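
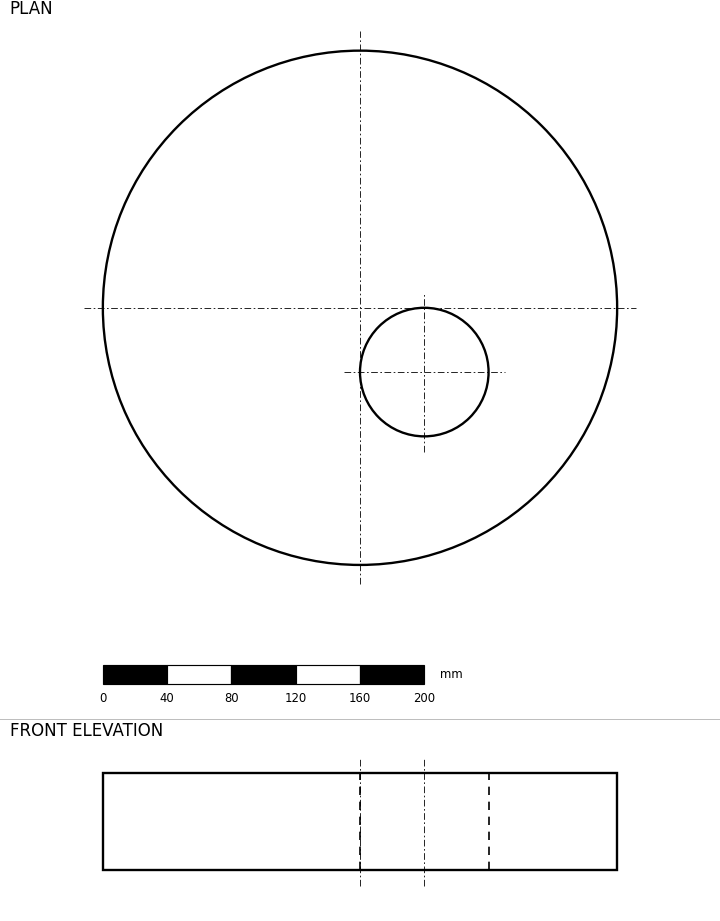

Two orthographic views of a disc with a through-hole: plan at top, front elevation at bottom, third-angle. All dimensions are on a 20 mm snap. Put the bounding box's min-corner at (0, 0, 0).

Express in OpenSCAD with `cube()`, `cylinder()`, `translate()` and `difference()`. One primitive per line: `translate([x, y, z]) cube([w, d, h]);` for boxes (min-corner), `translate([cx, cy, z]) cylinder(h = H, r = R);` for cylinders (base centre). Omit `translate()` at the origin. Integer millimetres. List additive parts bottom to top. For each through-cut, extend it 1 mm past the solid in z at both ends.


difference() {
  translate([160, 160, 0]) cylinder(h = 60, r = 160);
  translate([200, 120, -1]) cylinder(h = 62, r = 40);
}


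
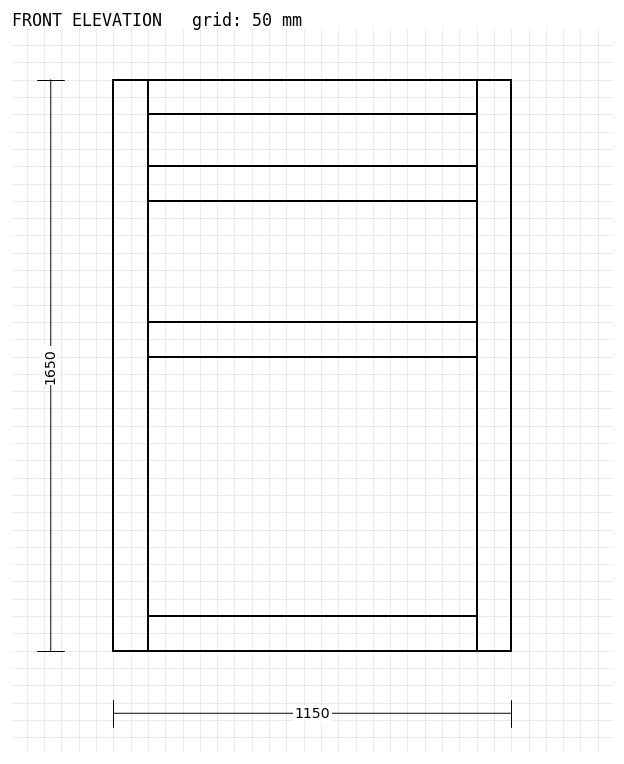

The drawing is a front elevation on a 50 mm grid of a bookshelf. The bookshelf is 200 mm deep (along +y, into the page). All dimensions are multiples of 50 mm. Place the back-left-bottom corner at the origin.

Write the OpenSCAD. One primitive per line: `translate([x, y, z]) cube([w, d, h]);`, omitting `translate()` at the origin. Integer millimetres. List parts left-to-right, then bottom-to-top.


cube([100, 200, 1650]);
translate([100, 0, 0]) cube([950, 200, 100]);
translate([100, 0, 850]) cube([950, 200, 100]);
translate([100, 0, 1300]) cube([950, 200, 100]);
translate([100, 0, 1550]) cube([950, 200, 100]);
translate([1050, 0, 0]) cube([100, 200, 1650]);


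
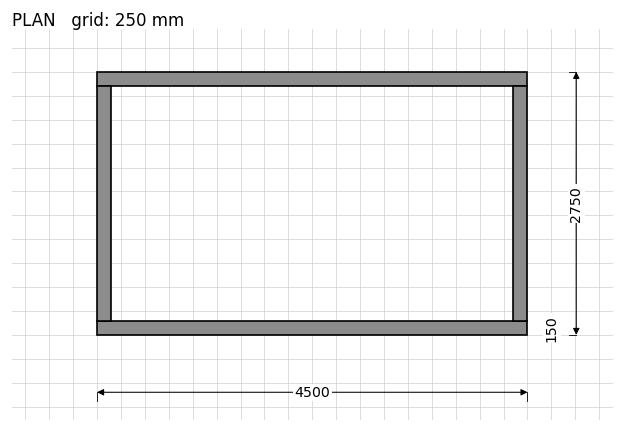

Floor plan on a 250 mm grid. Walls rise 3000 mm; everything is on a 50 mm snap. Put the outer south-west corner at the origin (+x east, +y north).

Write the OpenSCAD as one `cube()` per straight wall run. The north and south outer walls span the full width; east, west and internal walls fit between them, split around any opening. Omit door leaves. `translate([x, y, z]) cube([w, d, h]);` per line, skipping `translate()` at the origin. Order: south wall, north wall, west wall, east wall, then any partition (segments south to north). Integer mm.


cube([4500, 150, 3000]);
translate([0, 2600, 0]) cube([4500, 150, 3000]);
translate([0, 150, 0]) cube([150, 2450, 3000]);
translate([4350, 150, 0]) cube([150, 2450, 3000]);


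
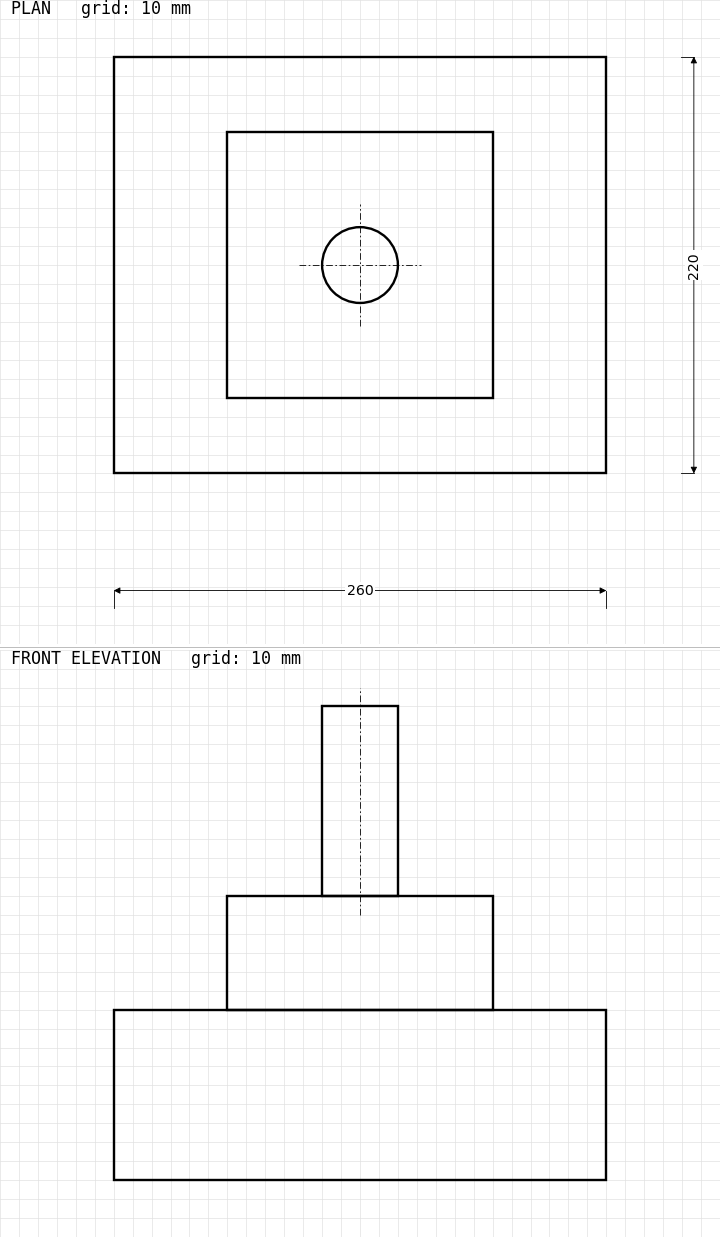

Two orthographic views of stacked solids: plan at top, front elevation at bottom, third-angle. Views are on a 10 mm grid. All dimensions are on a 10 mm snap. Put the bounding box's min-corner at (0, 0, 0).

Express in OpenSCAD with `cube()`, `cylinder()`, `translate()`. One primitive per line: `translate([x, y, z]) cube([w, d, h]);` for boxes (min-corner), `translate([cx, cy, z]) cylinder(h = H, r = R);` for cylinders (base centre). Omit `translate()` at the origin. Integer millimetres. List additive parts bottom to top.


cube([260, 220, 90]);
translate([60, 40, 90]) cube([140, 140, 60]);
translate([130, 110, 150]) cylinder(h = 100, r = 20);


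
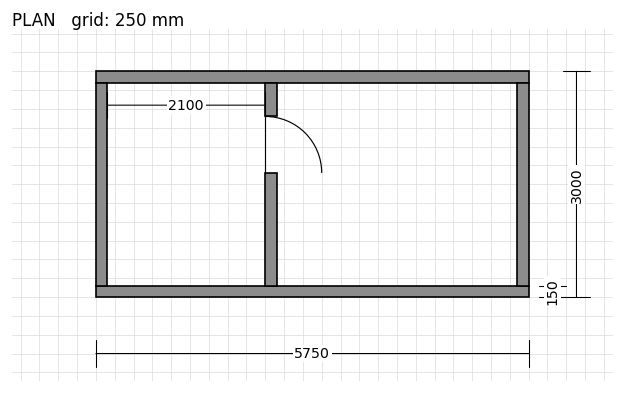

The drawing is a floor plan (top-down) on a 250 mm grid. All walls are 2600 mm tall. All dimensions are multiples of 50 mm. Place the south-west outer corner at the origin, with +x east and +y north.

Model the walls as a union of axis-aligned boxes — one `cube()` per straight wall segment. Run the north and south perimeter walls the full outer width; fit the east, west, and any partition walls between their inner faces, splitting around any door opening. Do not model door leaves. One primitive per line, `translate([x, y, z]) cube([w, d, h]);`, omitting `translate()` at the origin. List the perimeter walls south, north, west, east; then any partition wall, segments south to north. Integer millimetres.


cube([5750, 150, 2600]);
translate([0, 2850, 0]) cube([5750, 150, 2600]);
translate([0, 150, 0]) cube([150, 2700, 2600]);
translate([5600, 150, 0]) cube([150, 2700, 2600]);
translate([2250, 150, 0]) cube([150, 1500, 2600]);
translate([2250, 2400, 0]) cube([150, 450, 2600]);


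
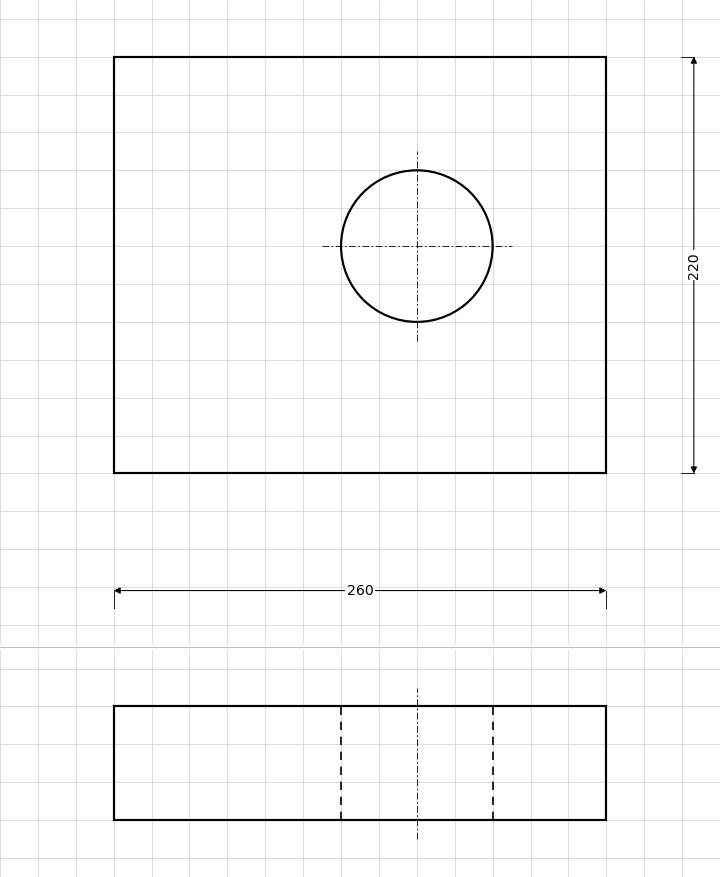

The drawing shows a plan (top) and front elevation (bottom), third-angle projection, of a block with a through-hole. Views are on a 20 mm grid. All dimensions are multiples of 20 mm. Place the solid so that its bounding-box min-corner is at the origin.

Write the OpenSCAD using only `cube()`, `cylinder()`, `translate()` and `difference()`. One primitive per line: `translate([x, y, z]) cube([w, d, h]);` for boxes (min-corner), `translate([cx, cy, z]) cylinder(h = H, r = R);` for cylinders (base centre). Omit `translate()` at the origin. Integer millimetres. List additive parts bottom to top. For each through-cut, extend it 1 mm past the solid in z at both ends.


difference() {
  cube([260, 220, 60]);
  translate([160, 120, -1]) cylinder(h = 62, r = 40);
}


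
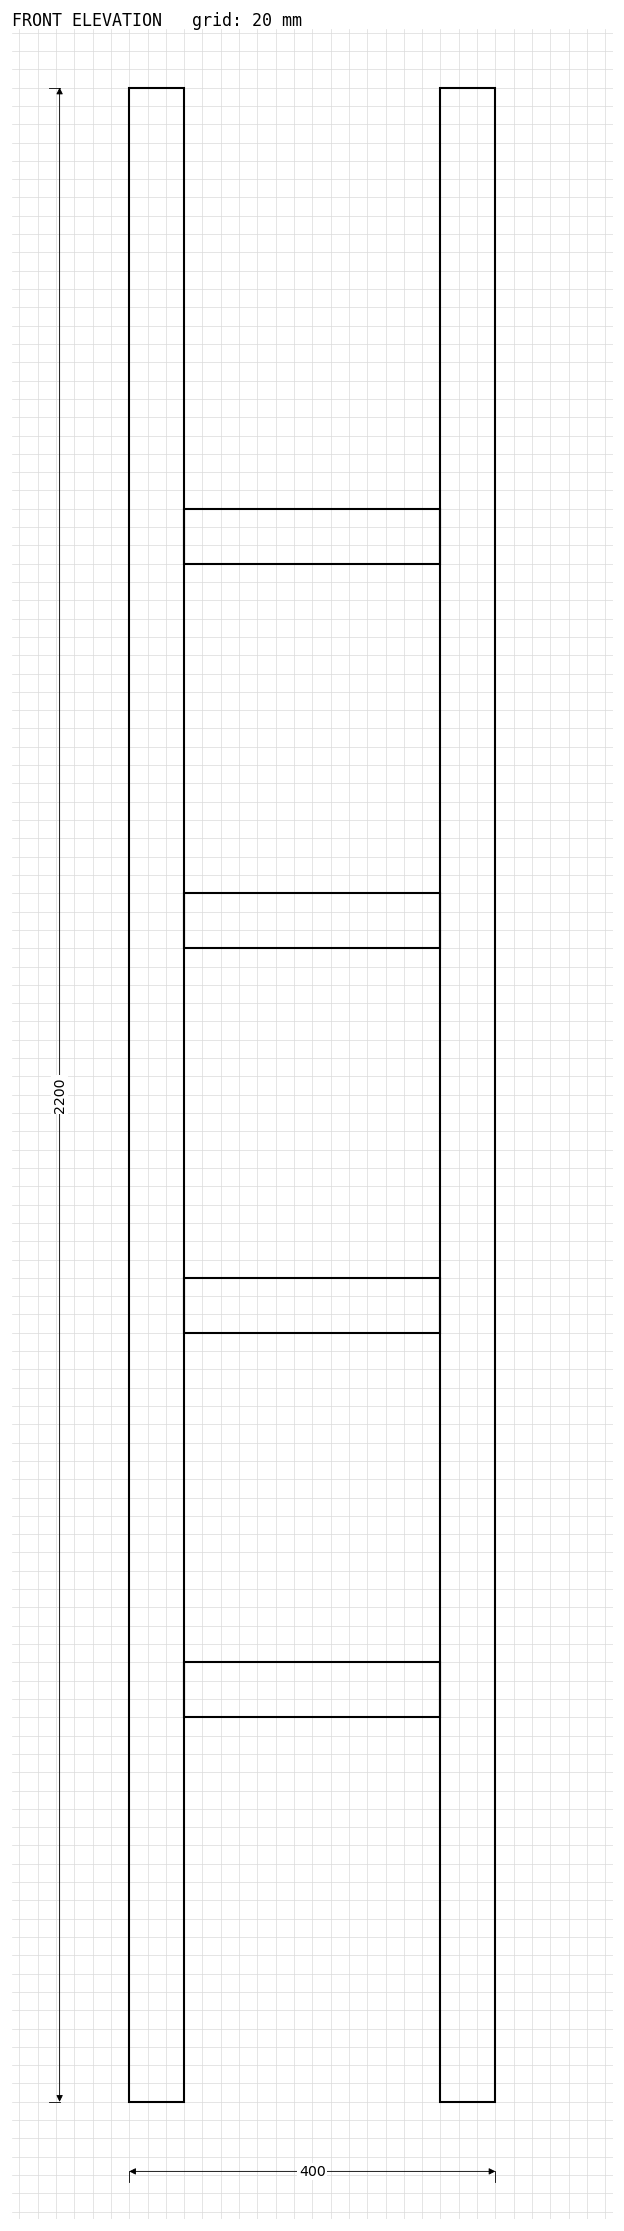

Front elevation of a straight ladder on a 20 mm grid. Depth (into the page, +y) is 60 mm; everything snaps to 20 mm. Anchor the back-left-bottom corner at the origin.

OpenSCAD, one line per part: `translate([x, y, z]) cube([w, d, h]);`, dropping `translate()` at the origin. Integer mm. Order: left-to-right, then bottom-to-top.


cube([60, 60, 2200]);
translate([60, 0, 420]) cube([280, 60, 60]);
translate([60, 0, 840]) cube([280, 60, 60]);
translate([60, 0, 1260]) cube([280, 60, 60]);
translate([60, 0, 1680]) cube([280, 60, 60]);
translate([340, 0, 0]) cube([60, 60, 2200]);


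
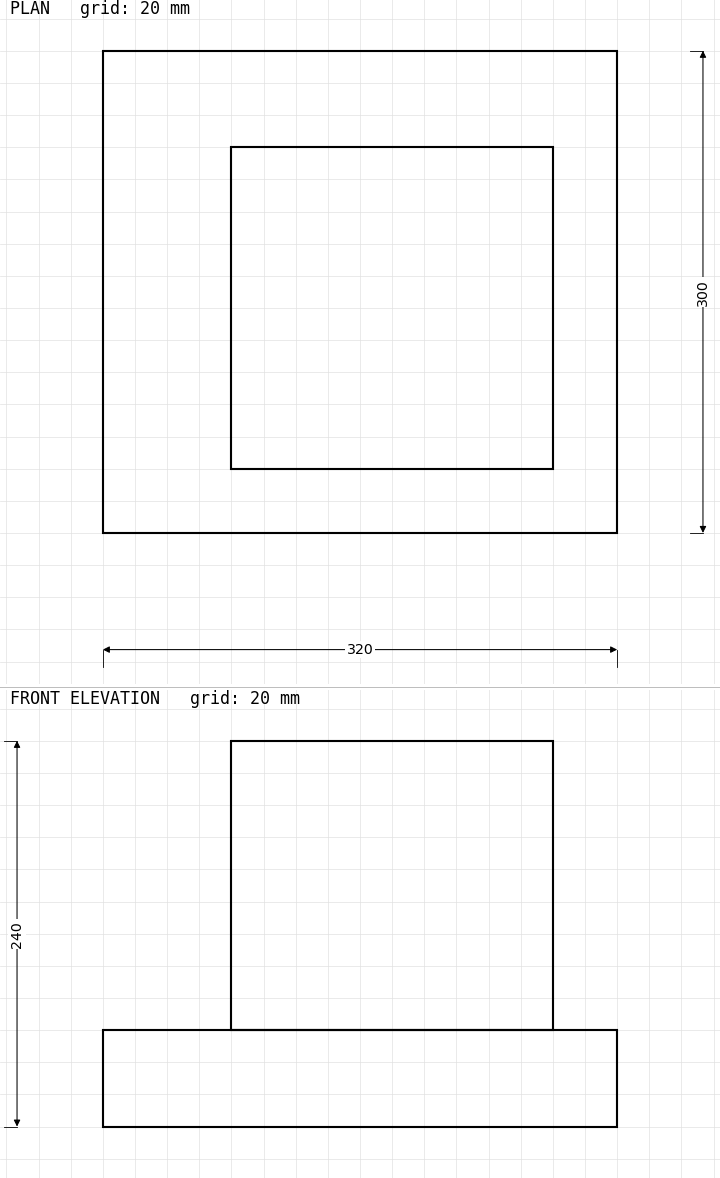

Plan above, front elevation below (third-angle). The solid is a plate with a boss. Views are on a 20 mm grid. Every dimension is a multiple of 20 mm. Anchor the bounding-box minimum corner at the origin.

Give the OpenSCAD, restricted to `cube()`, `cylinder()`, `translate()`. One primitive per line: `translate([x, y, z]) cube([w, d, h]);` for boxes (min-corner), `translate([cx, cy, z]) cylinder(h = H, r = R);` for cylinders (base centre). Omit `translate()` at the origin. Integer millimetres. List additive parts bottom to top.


cube([320, 300, 60]);
translate([80, 40, 60]) cube([200, 200, 180]);


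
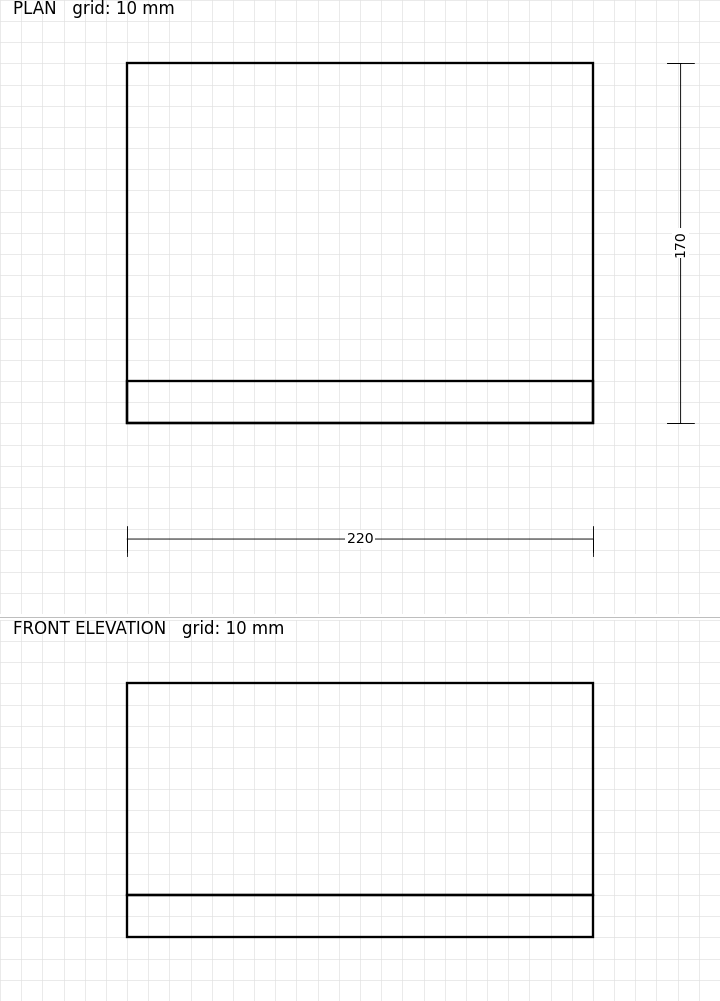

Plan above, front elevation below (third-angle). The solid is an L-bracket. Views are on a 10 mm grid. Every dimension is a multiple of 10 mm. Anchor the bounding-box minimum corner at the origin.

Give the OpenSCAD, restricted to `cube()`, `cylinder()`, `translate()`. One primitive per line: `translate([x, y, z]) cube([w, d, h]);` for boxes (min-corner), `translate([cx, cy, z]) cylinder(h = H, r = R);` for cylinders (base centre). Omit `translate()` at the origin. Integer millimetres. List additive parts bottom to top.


cube([220, 170, 20]);
translate([0, 0, 20]) cube([220, 20, 100]);


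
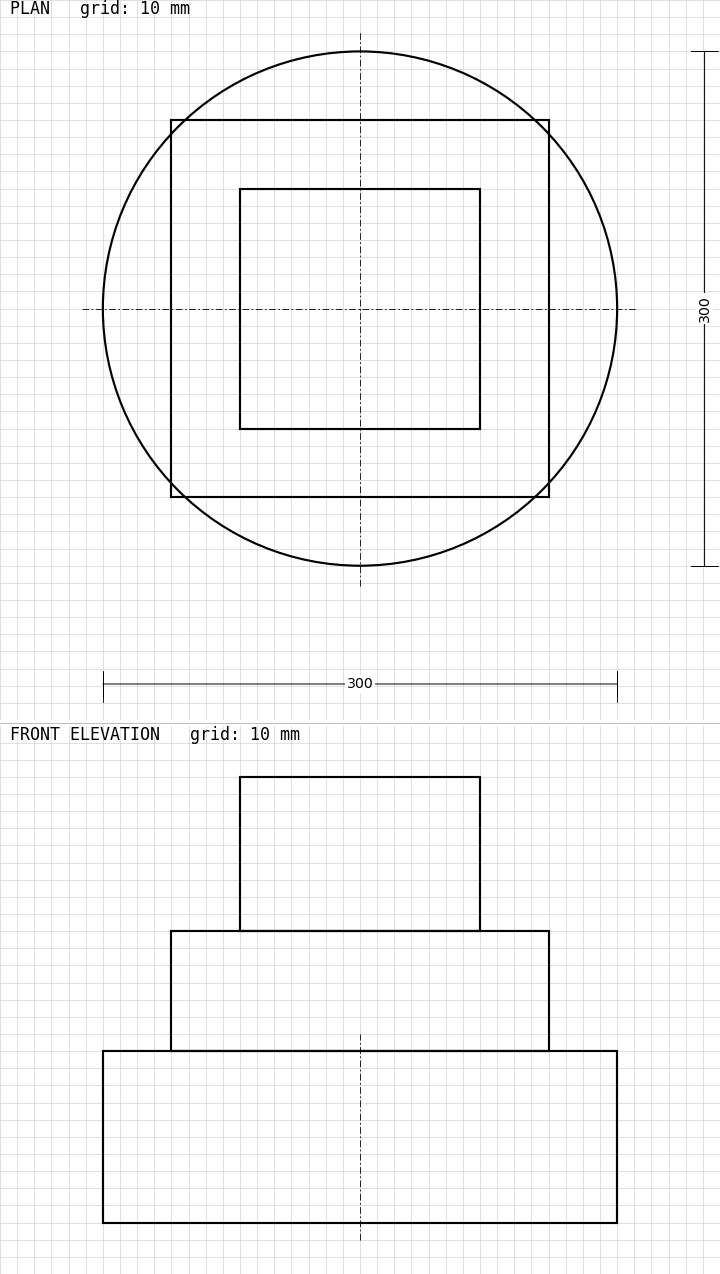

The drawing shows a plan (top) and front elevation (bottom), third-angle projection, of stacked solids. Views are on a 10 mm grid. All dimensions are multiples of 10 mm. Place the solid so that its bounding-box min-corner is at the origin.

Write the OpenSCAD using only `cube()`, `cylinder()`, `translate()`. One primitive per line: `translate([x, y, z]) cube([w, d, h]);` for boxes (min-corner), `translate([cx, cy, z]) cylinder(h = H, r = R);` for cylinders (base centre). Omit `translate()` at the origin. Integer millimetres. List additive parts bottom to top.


translate([150, 150, 0]) cylinder(h = 100, r = 150);
translate([40, 40, 100]) cube([220, 220, 70]);
translate([80, 80, 170]) cube([140, 140, 90]);


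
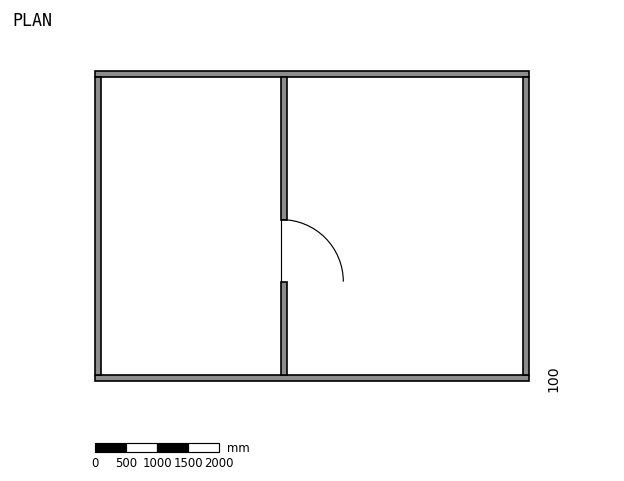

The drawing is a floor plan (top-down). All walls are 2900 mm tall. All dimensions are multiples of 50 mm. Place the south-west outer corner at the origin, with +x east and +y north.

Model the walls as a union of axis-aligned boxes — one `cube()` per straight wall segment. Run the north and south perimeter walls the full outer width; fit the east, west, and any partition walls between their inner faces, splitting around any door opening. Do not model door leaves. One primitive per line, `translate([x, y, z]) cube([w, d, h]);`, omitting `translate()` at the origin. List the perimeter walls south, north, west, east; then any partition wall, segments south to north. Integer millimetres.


cube([7000, 100, 2900]);
translate([0, 4900, 0]) cube([7000, 100, 2900]);
translate([0, 100, 0]) cube([100, 4800, 2900]);
translate([6900, 100, 0]) cube([100, 4800, 2900]);
translate([3000, 100, 0]) cube([100, 1500, 2900]);
translate([3000, 2600, 0]) cube([100, 2300, 2900]);


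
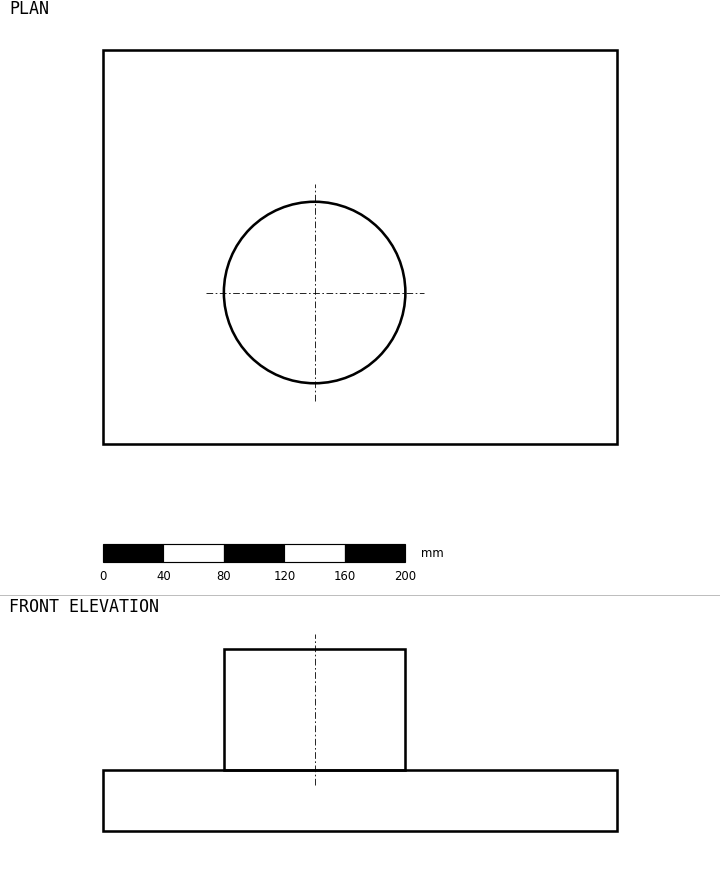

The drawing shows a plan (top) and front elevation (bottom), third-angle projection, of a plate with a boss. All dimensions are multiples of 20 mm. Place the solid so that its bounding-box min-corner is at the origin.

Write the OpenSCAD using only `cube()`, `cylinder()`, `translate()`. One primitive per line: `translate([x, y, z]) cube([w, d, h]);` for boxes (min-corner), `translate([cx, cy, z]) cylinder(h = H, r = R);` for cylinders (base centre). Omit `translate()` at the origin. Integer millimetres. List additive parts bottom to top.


cube([340, 260, 40]);
translate([140, 100, 40]) cylinder(h = 80, r = 60);


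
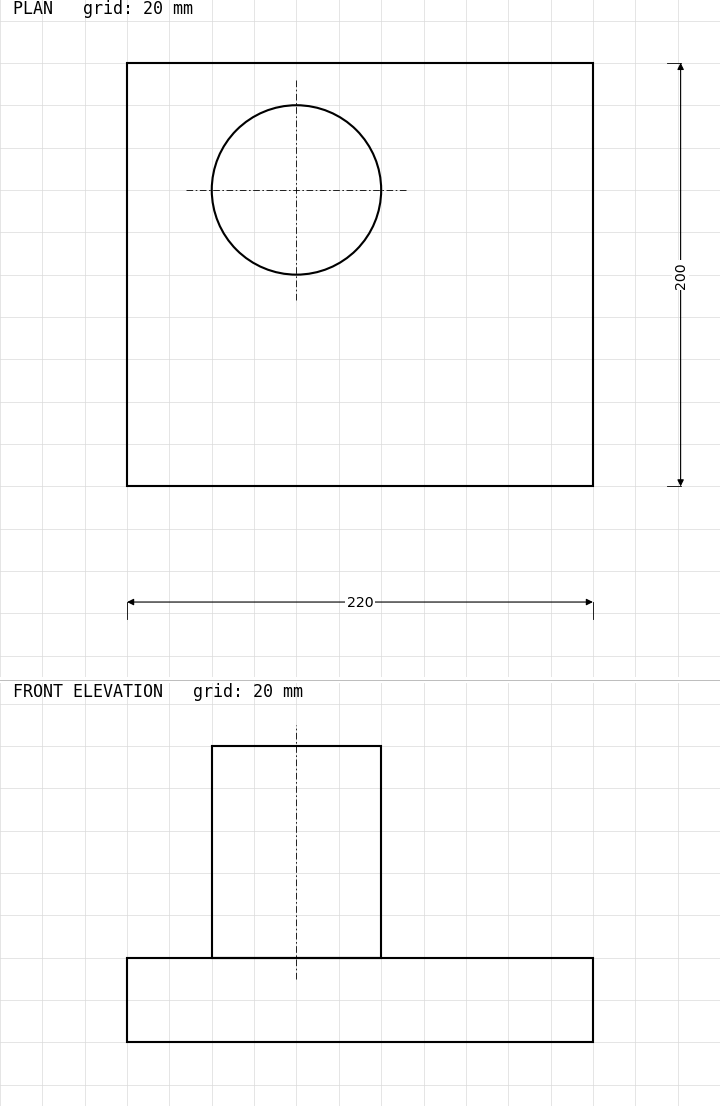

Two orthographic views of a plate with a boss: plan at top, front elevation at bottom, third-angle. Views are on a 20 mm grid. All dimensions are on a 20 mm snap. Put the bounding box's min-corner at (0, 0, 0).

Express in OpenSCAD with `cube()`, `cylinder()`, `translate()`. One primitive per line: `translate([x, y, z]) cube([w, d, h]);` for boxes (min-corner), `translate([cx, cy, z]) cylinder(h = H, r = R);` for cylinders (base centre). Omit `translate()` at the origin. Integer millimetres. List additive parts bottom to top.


cube([220, 200, 40]);
translate([80, 140, 40]) cylinder(h = 100, r = 40);


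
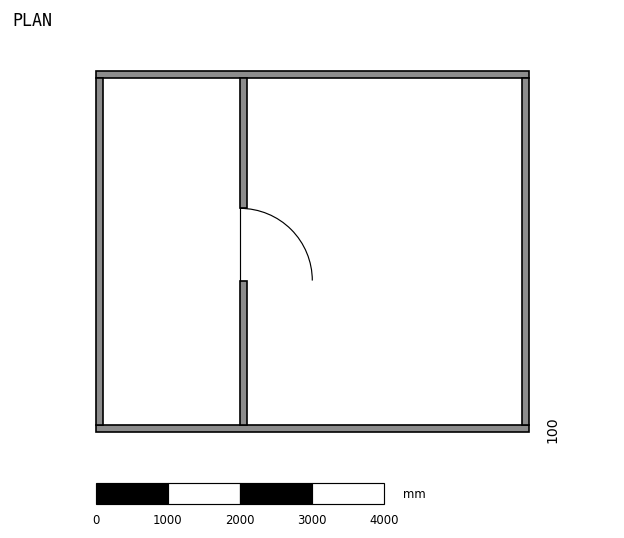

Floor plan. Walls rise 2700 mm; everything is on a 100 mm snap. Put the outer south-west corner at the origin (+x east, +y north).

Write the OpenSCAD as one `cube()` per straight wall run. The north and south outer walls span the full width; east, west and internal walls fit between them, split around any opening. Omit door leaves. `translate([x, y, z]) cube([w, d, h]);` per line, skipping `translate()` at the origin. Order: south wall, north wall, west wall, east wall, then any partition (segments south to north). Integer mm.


cube([6000, 100, 2700]);
translate([0, 4900, 0]) cube([6000, 100, 2700]);
translate([0, 100, 0]) cube([100, 4800, 2700]);
translate([5900, 100, 0]) cube([100, 4800, 2700]);
translate([2000, 100, 0]) cube([100, 2000, 2700]);
translate([2000, 3100, 0]) cube([100, 1800, 2700]);


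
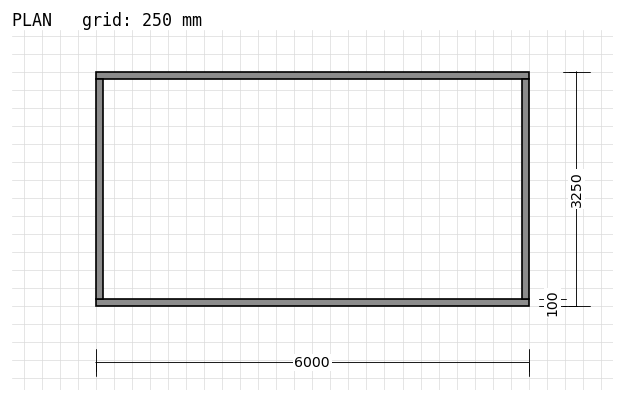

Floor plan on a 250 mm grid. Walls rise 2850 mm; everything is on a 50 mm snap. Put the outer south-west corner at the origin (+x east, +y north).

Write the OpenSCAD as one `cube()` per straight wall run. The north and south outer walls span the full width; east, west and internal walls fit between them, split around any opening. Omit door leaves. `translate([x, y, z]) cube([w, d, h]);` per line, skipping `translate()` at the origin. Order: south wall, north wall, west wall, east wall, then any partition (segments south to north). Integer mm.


cube([6000, 100, 2850]);
translate([0, 3150, 0]) cube([6000, 100, 2850]);
translate([0, 100, 0]) cube([100, 3050, 2850]);
translate([5900, 100, 0]) cube([100, 3050, 2850]);


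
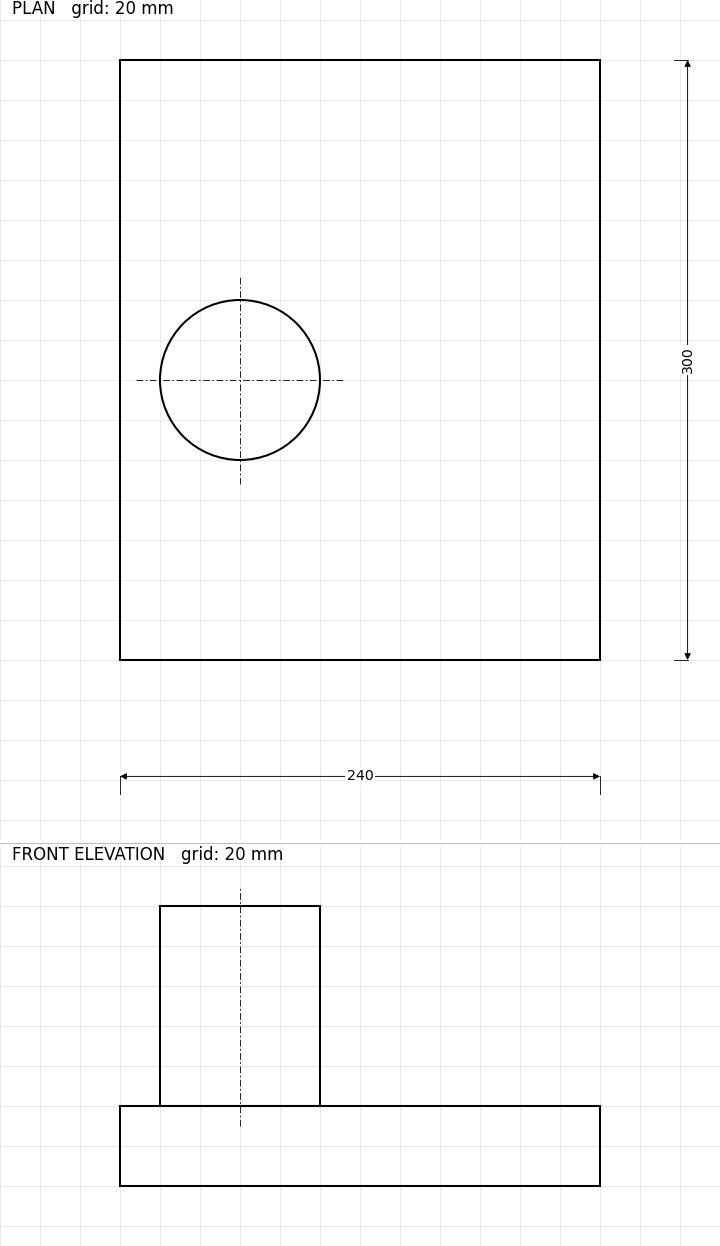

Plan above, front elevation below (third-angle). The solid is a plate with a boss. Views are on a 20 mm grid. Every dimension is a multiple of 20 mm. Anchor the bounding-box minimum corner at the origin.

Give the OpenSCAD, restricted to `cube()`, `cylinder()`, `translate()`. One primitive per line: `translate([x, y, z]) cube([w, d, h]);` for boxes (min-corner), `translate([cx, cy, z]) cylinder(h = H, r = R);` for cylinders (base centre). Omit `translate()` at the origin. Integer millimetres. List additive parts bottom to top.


cube([240, 300, 40]);
translate([60, 140, 40]) cylinder(h = 100, r = 40);


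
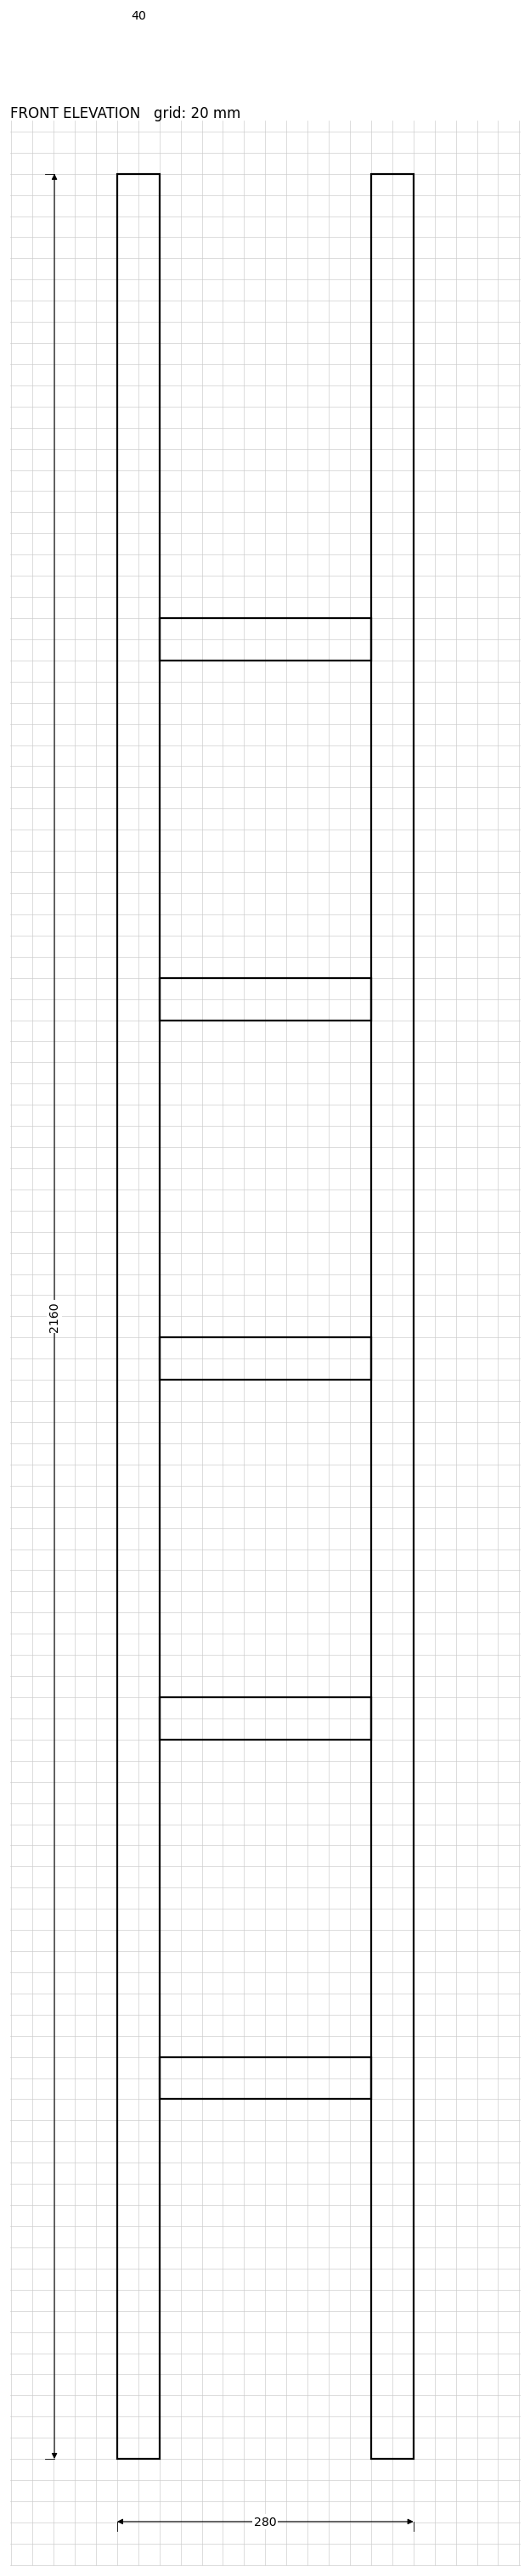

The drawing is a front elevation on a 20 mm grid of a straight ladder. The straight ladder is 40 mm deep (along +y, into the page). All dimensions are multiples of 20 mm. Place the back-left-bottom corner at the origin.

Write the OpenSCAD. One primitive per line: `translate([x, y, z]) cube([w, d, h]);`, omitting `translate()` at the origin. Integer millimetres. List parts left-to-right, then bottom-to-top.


cube([40, 40, 2160]);
translate([40, 0, 340]) cube([200, 40, 40]);
translate([40, 0, 680]) cube([200, 40, 40]);
translate([40, 0, 1020]) cube([200, 40, 40]);
translate([40, 0, 1360]) cube([200, 40, 40]);
translate([40, 0, 1700]) cube([200, 40, 40]);
translate([240, 0, 0]) cube([40, 40, 2160]);


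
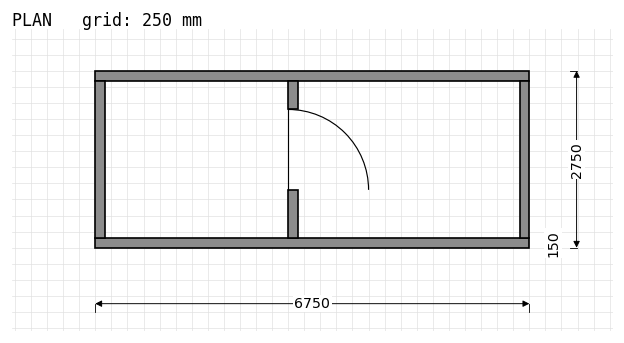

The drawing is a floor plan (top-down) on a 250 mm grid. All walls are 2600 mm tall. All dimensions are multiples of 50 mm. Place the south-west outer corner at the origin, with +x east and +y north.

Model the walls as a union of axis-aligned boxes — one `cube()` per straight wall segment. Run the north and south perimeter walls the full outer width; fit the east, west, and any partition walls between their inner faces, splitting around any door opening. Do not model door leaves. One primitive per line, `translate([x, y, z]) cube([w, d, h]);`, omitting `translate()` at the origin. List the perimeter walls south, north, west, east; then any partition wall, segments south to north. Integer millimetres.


cube([6750, 150, 2600]);
translate([0, 2600, 0]) cube([6750, 150, 2600]);
translate([0, 150, 0]) cube([150, 2450, 2600]);
translate([6600, 150, 0]) cube([150, 2450, 2600]);
translate([3000, 150, 0]) cube([150, 750, 2600]);
translate([3000, 2150, 0]) cube([150, 450, 2600]);


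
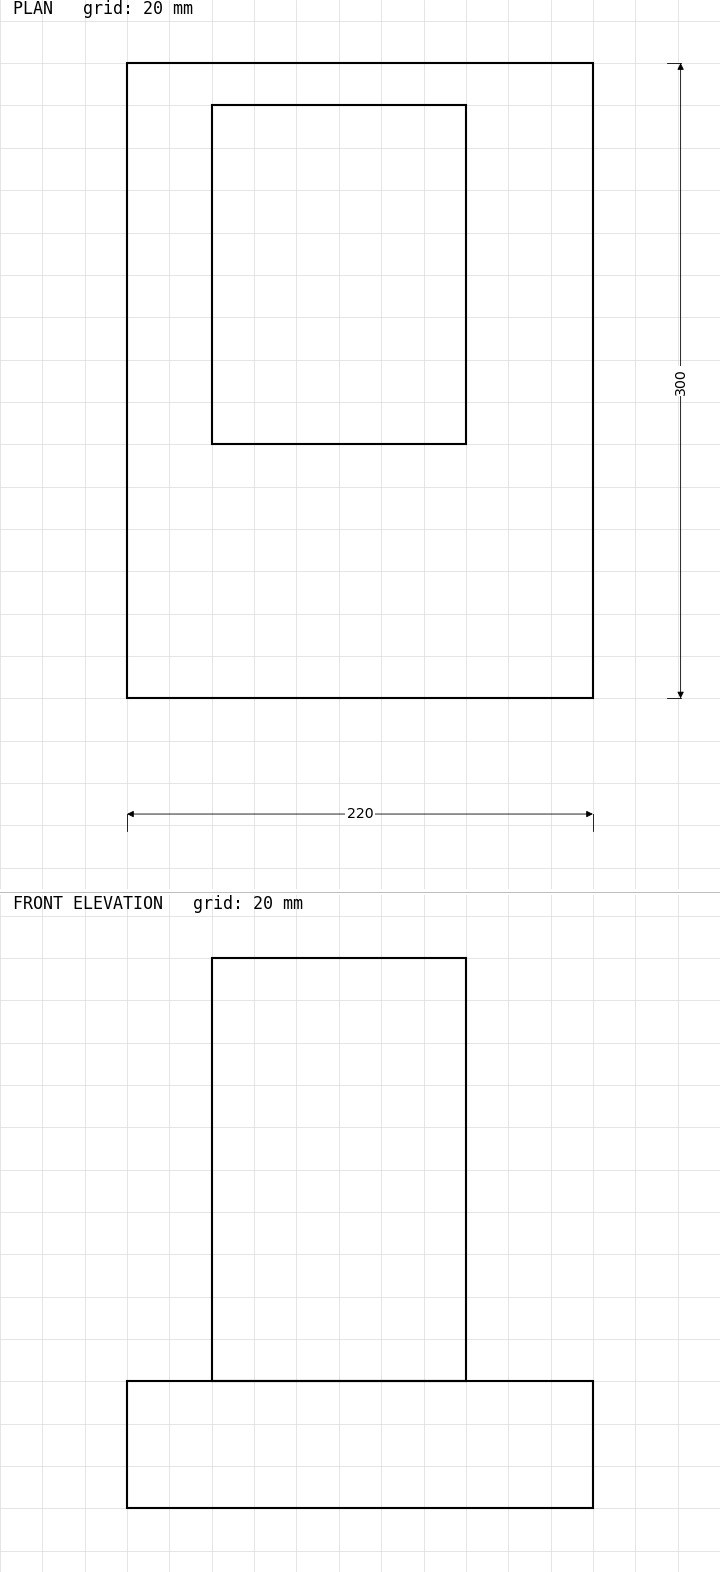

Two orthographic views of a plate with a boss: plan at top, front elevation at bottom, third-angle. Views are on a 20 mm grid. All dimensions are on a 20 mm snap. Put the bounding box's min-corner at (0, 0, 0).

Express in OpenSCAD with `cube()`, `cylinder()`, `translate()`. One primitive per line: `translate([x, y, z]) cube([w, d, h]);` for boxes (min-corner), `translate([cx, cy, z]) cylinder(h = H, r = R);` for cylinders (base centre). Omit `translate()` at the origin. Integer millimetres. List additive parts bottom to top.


cube([220, 300, 60]);
translate([40, 120, 60]) cube([120, 160, 200]);


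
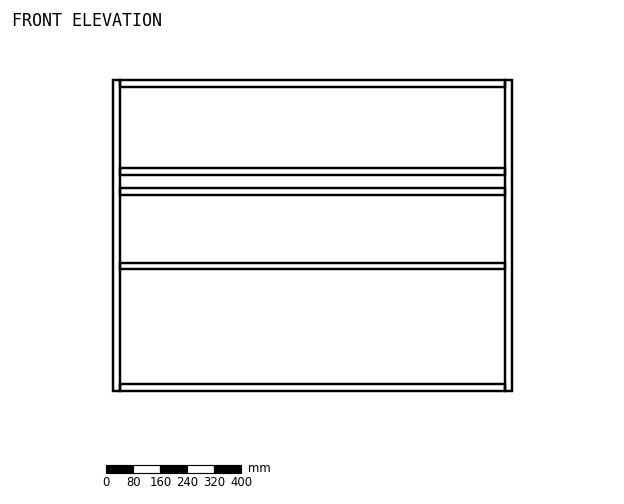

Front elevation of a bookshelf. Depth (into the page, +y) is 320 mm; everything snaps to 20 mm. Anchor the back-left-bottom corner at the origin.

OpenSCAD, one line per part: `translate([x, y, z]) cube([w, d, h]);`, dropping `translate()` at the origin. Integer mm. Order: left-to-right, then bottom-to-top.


cube([20, 320, 920]);
translate([20, 0, 0]) cube([1140, 320, 20]);
translate([20, 0, 360]) cube([1140, 320, 20]);
translate([20, 0, 580]) cube([1140, 320, 20]);
translate([20, 0, 640]) cube([1140, 320, 20]);
translate([20, 0, 900]) cube([1140, 320, 20]);
translate([1160, 0, 0]) cube([20, 320, 920]);


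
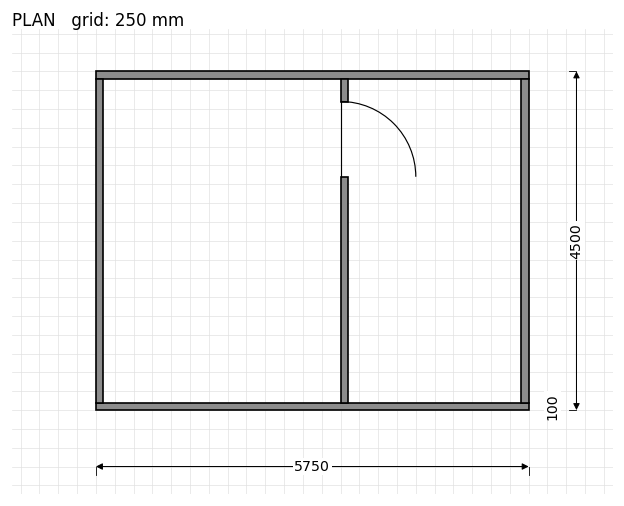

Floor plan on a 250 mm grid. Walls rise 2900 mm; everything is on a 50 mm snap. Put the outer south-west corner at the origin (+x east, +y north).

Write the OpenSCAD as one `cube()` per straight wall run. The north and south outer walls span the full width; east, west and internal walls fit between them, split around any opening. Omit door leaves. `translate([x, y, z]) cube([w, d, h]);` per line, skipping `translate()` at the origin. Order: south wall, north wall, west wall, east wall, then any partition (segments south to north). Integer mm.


cube([5750, 100, 2900]);
translate([0, 4400, 0]) cube([5750, 100, 2900]);
translate([0, 100, 0]) cube([100, 4300, 2900]);
translate([5650, 100, 0]) cube([100, 4300, 2900]);
translate([3250, 100, 0]) cube([100, 3000, 2900]);
translate([3250, 4100, 0]) cube([100, 300, 2900]);


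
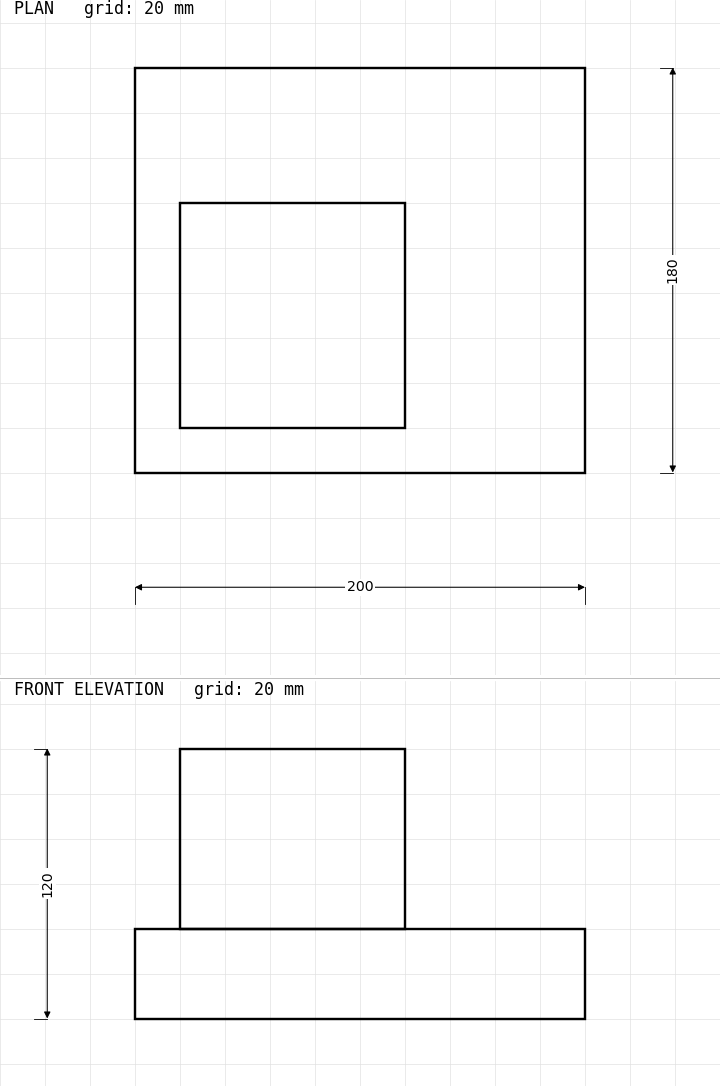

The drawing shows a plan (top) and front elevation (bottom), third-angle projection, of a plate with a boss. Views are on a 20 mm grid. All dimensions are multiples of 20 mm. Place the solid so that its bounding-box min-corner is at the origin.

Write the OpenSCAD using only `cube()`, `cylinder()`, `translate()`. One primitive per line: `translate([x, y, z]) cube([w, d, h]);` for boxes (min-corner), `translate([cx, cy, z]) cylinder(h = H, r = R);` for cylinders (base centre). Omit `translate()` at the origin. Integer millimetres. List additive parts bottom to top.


cube([200, 180, 40]);
translate([20, 20, 40]) cube([100, 100, 80]);


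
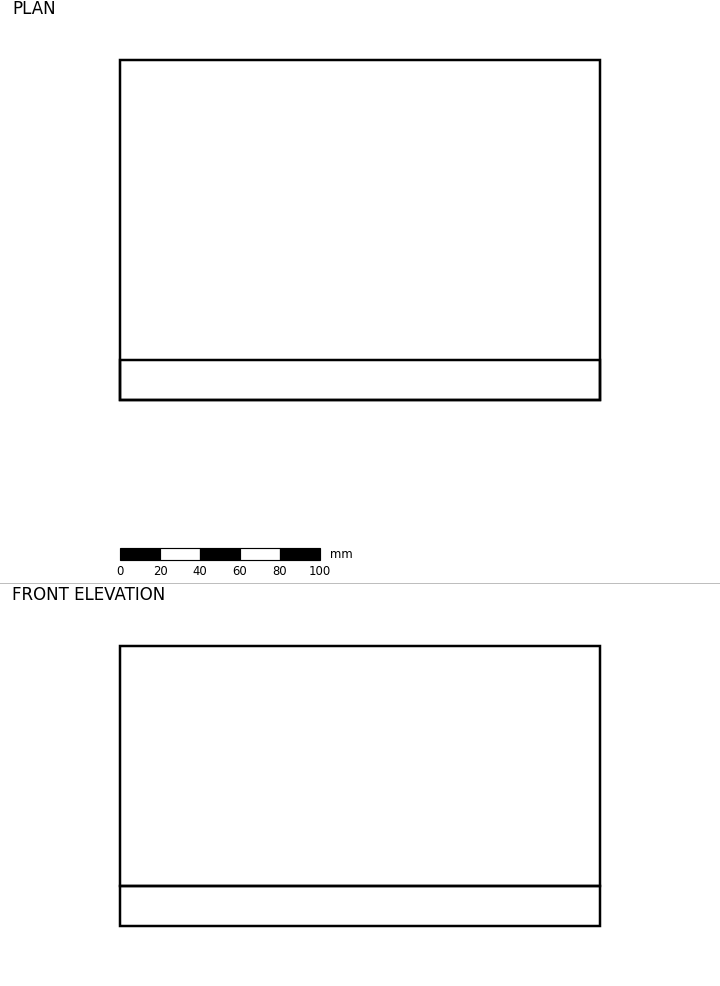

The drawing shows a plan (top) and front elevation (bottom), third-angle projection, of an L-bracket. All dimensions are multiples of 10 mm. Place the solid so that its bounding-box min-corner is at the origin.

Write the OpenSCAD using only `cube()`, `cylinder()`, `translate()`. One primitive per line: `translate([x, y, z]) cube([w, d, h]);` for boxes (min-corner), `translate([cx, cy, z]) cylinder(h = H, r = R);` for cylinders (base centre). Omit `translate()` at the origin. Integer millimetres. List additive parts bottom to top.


cube([240, 170, 20]);
translate([0, 0, 20]) cube([240, 20, 120]);


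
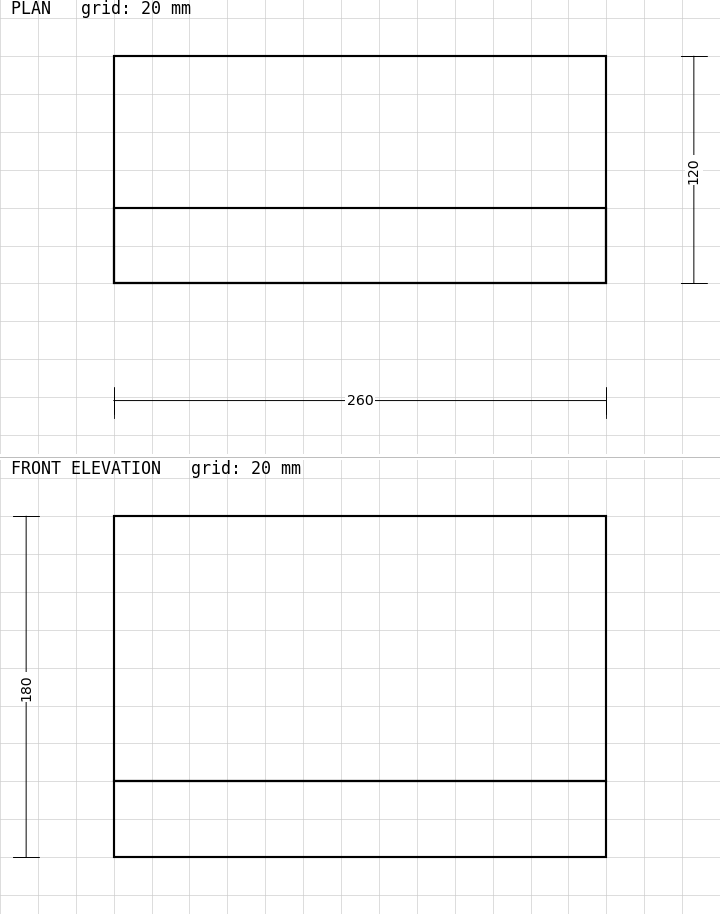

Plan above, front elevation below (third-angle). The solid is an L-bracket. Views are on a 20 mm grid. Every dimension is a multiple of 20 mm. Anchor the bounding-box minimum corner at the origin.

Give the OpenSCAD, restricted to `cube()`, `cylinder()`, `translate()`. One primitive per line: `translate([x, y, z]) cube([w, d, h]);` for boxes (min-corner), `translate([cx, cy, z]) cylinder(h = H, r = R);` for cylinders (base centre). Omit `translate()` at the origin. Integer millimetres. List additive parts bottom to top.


cube([260, 120, 40]);
translate([0, 0, 40]) cube([260, 40, 140]);


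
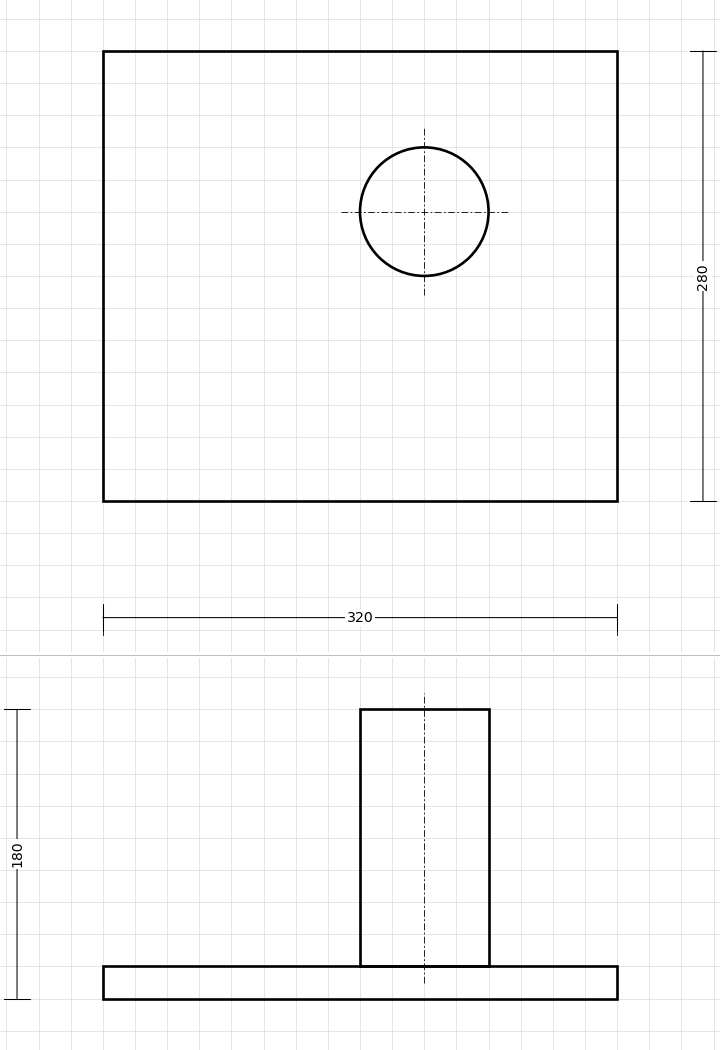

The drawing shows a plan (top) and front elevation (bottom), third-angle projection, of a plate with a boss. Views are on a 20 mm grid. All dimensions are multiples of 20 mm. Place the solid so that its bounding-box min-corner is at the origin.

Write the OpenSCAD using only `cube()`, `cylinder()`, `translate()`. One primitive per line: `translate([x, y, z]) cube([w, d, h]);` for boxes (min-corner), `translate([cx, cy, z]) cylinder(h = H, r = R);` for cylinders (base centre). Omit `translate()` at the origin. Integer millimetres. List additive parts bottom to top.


cube([320, 280, 20]);
translate([200, 180, 20]) cylinder(h = 160, r = 40);


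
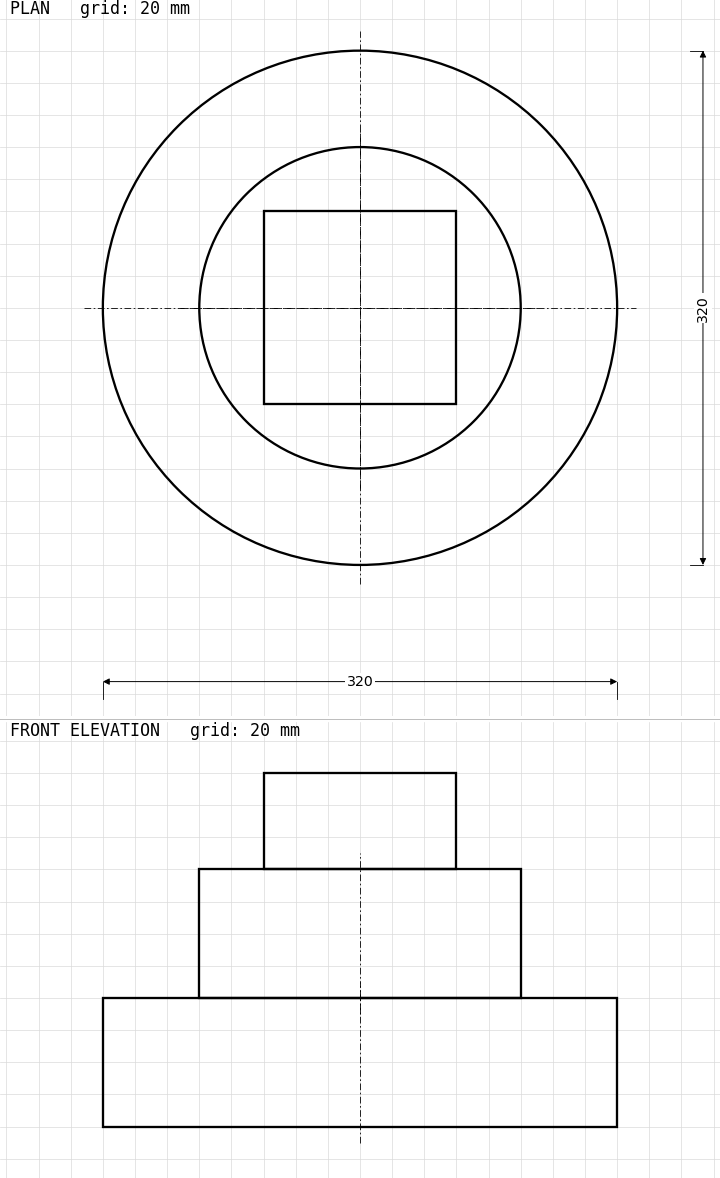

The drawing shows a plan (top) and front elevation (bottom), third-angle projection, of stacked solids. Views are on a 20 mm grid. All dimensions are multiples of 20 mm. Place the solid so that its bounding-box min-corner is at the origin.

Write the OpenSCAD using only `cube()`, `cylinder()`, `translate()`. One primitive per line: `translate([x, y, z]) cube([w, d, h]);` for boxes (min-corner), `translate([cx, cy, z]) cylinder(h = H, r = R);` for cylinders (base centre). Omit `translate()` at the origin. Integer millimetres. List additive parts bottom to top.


translate([160, 160, 0]) cylinder(h = 80, r = 160);
translate([160, 160, 80]) cylinder(h = 80, r = 100);
translate([100, 100, 160]) cube([120, 120, 60]);


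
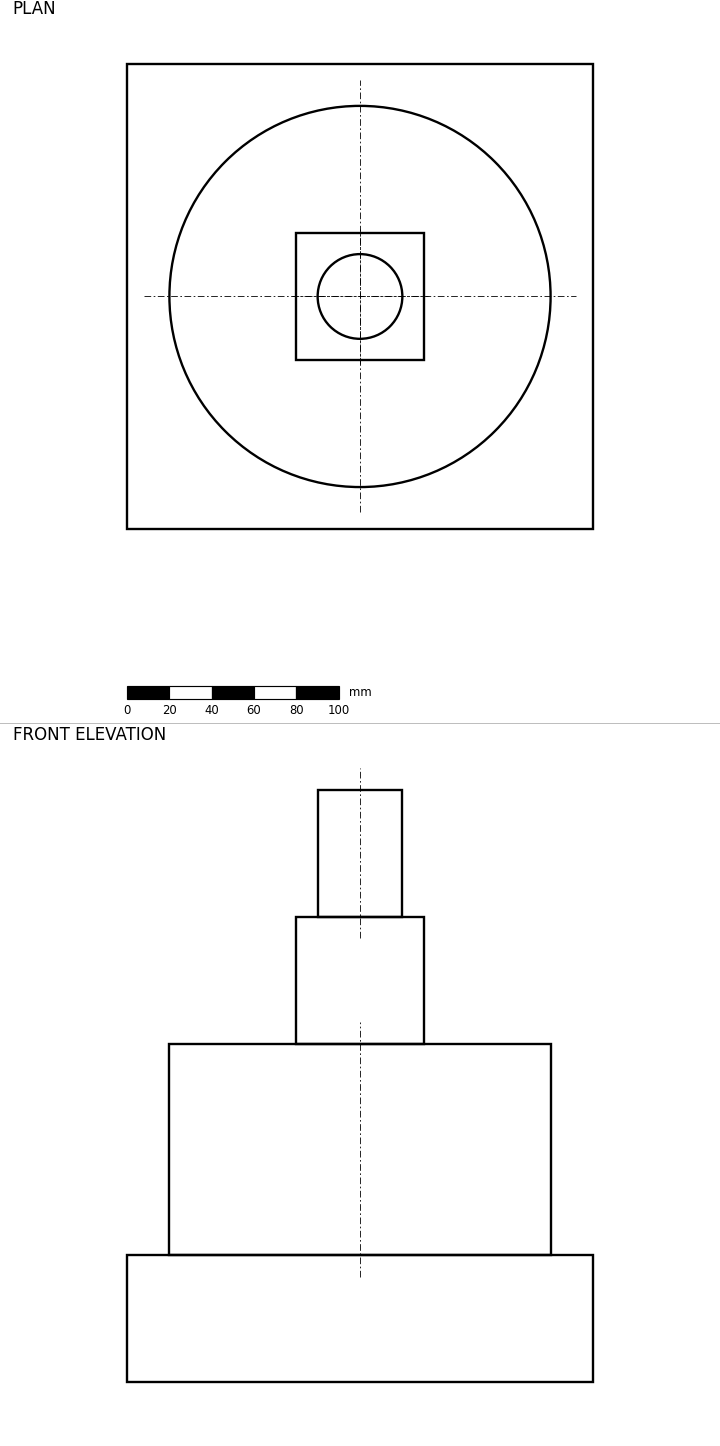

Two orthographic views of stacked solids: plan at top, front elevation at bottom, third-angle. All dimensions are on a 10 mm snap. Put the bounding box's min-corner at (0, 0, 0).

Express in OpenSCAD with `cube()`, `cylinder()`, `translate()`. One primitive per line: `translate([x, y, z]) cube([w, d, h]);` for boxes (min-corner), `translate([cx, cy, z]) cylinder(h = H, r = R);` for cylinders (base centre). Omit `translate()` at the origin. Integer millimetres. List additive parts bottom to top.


cube([220, 220, 60]);
translate([110, 110, 60]) cylinder(h = 100, r = 90);
translate([80, 80, 160]) cube([60, 60, 60]);
translate([110, 110, 220]) cylinder(h = 60, r = 20);


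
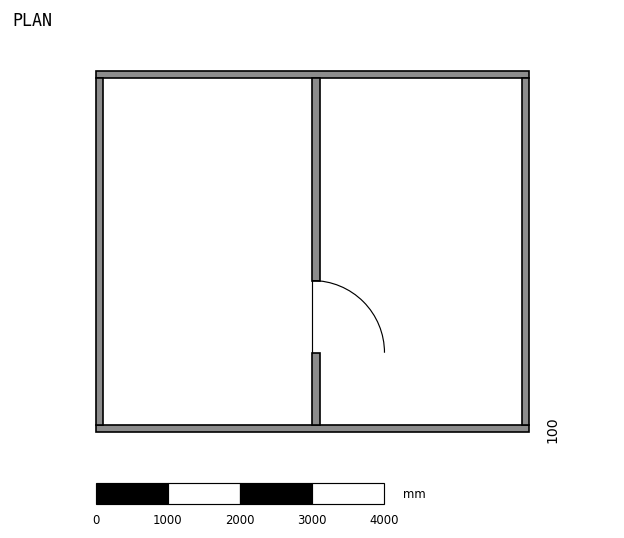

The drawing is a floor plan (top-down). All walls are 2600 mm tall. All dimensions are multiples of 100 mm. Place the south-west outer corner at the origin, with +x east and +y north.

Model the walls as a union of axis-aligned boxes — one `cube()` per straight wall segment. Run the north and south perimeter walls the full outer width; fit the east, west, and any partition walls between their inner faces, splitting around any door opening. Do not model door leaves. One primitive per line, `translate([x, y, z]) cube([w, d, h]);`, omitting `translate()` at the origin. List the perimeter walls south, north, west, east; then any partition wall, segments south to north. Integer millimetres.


cube([6000, 100, 2600]);
translate([0, 4900, 0]) cube([6000, 100, 2600]);
translate([0, 100, 0]) cube([100, 4800, 2600]);
translate([5900, 100, 0]) cube([100, 4800, 2600]);
translate([3000, 100, 0]) cube([100, 1000, 2600]);
translate([3000, 2100, 0]) cube([100, 2800, 2600]);


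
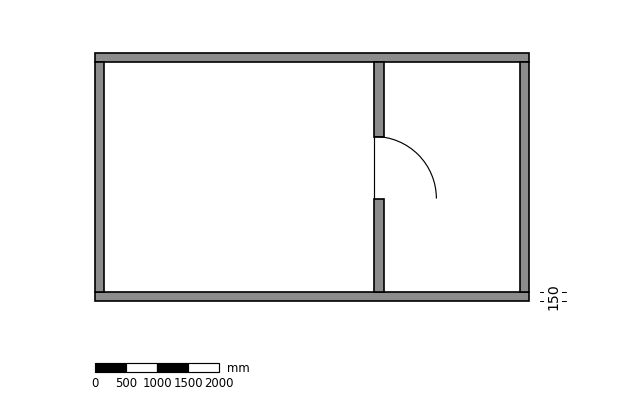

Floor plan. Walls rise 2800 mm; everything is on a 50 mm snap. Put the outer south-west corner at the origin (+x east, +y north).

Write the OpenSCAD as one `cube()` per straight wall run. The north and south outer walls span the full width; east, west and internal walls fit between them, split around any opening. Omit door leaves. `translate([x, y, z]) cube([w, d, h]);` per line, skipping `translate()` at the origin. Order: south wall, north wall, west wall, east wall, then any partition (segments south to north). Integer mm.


cube([7000, 150, 2800]);
translate([0, 3850, 0]) cube([7000, 150, 2800]);
translate([0, 150, 0]) cube([150, 3700, 2800]);
translate([6850, 150, 0]) cube([150, 3700, 2800]);
translate([4500, 150, 0]) cube([150, 1500, 2800]);
translate([4500, 2650, 0]) cube([150, 1200, 2800]);


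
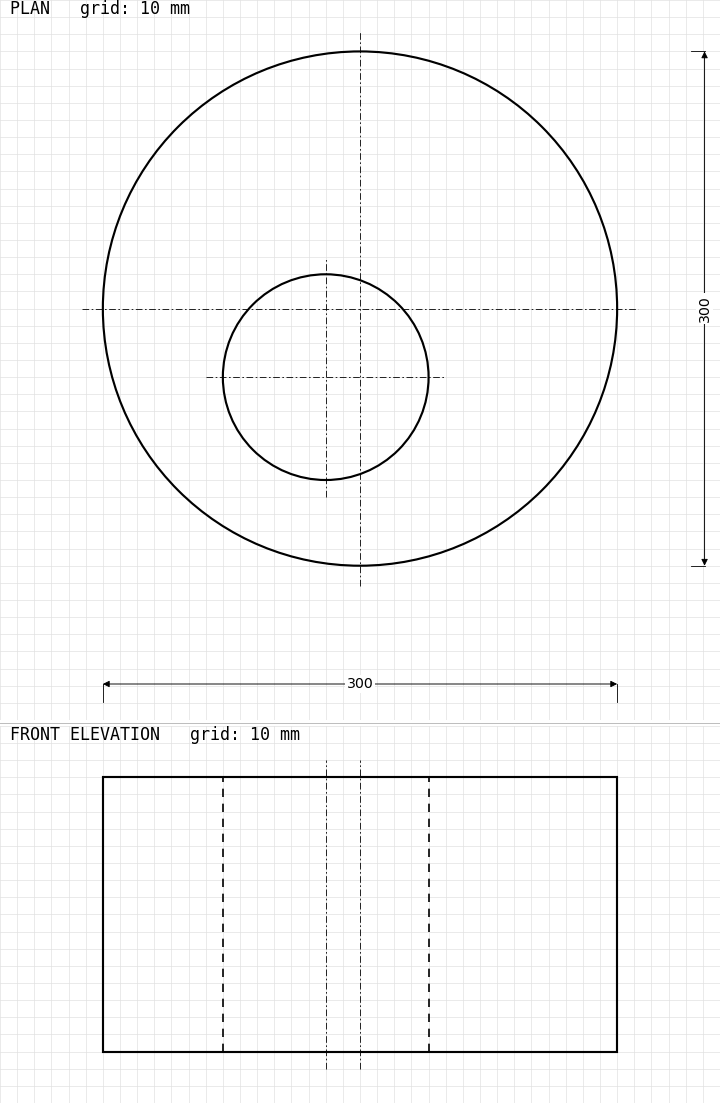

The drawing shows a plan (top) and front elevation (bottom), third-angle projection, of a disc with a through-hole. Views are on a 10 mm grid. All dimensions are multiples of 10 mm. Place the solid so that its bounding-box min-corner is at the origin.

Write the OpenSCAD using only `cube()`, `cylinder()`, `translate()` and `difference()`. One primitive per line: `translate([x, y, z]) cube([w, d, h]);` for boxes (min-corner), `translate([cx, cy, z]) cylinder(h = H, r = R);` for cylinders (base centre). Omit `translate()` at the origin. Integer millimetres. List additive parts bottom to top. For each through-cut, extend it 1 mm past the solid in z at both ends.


difference() {
  translate([150, 150, 0]) cylinder(h = 160, r = 150);
  translate([130, 110, -1]) cylinder(h = 162, r = 60);
}


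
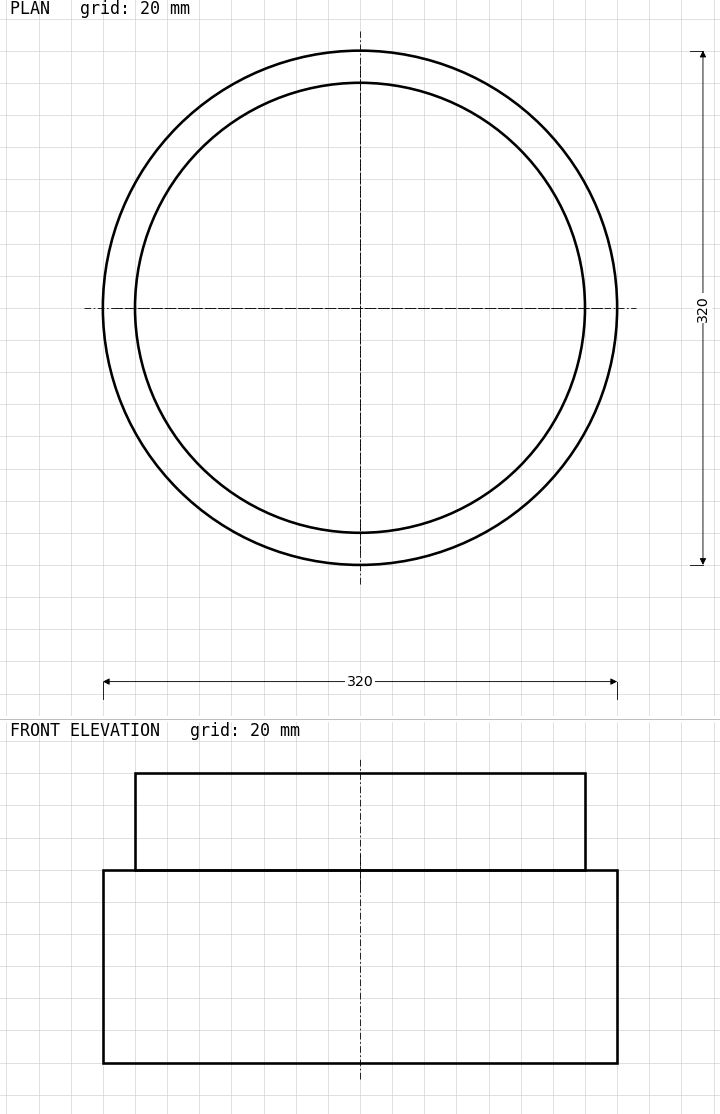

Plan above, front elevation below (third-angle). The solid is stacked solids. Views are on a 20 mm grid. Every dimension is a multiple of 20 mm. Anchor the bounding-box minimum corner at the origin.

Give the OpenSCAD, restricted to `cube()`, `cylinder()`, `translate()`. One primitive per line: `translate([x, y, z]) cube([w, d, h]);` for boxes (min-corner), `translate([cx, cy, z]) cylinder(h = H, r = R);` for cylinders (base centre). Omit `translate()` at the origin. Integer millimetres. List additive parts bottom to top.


translate([160, 160, 0]) cylinder(h = 120, r = 160);
translate([160, 160, 120]) cylinder(h = 60, r = 140);


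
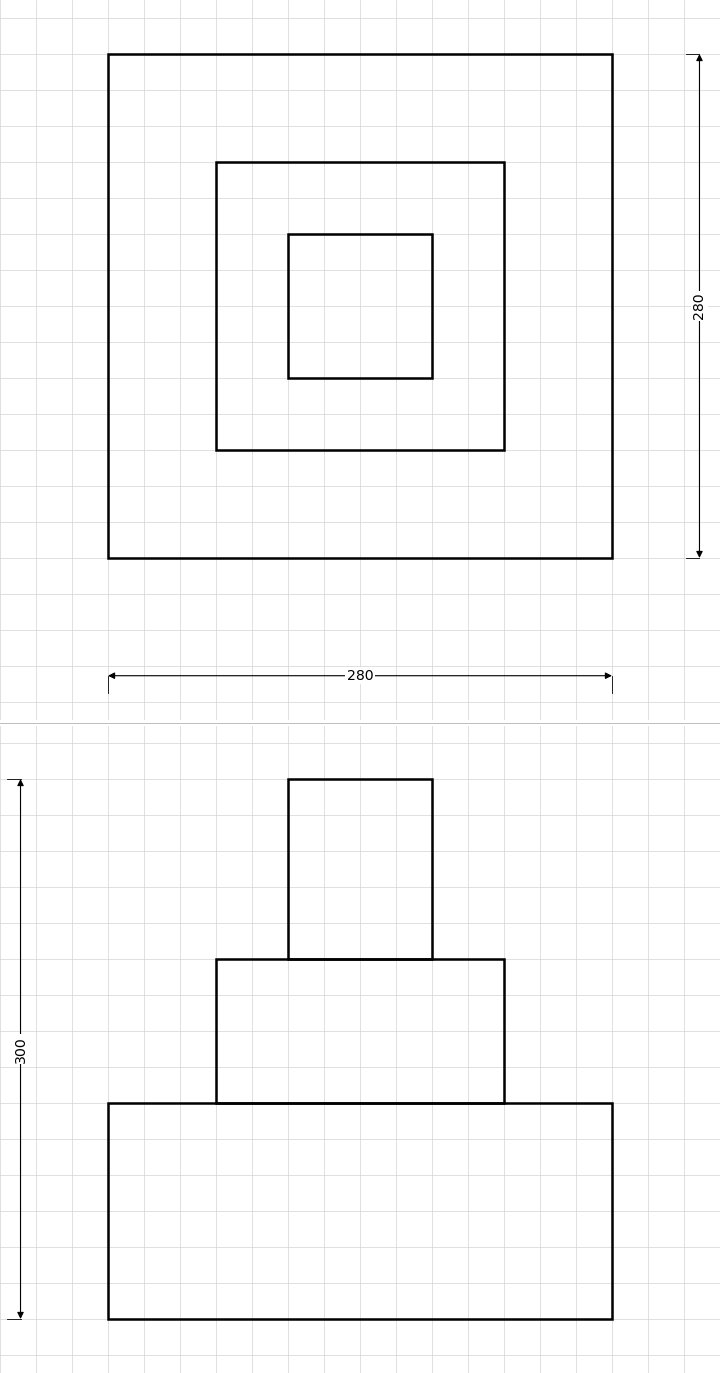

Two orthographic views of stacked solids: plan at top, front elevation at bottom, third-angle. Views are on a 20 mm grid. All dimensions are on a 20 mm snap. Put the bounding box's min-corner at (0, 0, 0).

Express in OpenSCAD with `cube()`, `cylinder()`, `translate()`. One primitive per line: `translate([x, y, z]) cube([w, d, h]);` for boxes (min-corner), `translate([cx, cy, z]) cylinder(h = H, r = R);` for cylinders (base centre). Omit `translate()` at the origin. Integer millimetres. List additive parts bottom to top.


cube([280, 280, 120]);
translate([60, 60, 120]) cube([160, 160, 80]);
translate([100, 100, 200]) cube([80, 80, 100]);


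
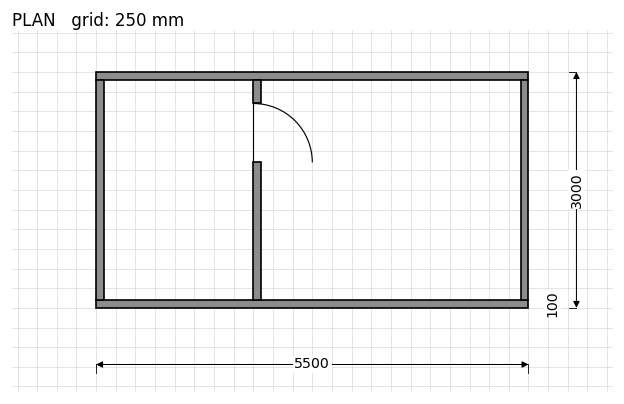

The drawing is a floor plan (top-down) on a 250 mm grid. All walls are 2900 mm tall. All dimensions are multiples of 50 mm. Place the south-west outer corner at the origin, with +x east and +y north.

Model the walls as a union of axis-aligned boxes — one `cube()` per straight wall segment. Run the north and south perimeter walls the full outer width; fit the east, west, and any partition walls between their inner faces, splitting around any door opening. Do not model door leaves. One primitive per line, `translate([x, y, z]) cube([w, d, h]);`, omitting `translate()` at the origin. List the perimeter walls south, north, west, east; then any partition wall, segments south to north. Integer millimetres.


cube([5500, 100, 2900]);
translate([0, 2900, 0]) cube([5500, 100, 2900]);
translate([0, 100, 0]) cube([100, 2800, 2900]);
translate([5400, 100, 0]) cube([100, 2800, 2900]);
translate([2000, 100, 0]) cube([100, 1750, 2900]);
translate([2000, 2600, 0]) cube([100, 300, 2900]);


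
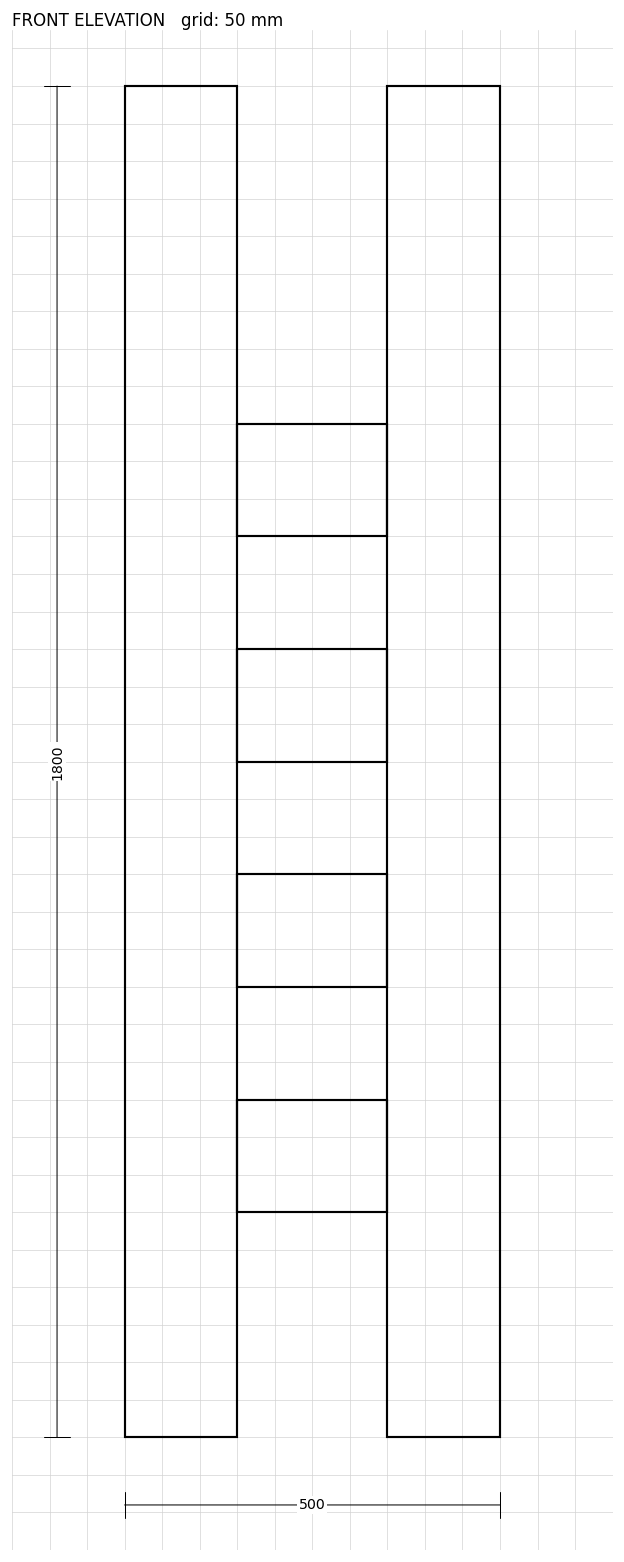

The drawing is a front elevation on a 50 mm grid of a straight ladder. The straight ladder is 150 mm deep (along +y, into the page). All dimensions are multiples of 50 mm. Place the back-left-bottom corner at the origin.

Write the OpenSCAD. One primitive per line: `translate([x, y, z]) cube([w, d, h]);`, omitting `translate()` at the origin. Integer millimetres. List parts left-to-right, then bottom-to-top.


cube([150, 150, 1800]);
translate([150, 0, 300]) cube([200, 150, 150]);
translate([150, 0, 600]) cube([200, 150, 150]);
translate([150, 0, 900]) cube([200, 150, 150]);
translate([150, 0, 1200]) cube([200, 150, 150]);
translate([350, 0, 0]) cube([150, 150, 1800]);
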